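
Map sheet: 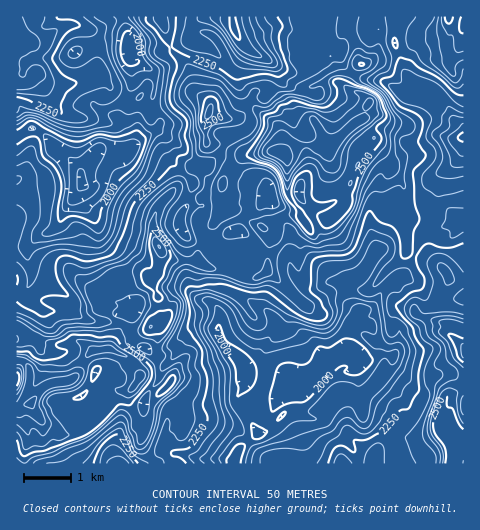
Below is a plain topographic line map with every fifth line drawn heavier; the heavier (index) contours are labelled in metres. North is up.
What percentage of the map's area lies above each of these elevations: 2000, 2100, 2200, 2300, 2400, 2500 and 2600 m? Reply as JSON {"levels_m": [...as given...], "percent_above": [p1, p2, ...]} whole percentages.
{"levels_m": [2000, 2100, 2200, 2300, 2400, 2500, 2600], "percent_above": [94, 82, 66, 46, 25, 13, 4]}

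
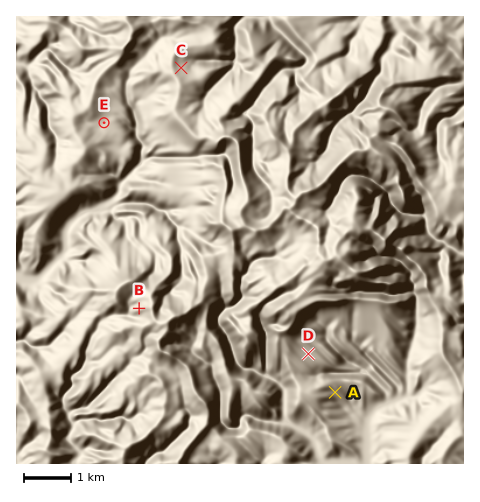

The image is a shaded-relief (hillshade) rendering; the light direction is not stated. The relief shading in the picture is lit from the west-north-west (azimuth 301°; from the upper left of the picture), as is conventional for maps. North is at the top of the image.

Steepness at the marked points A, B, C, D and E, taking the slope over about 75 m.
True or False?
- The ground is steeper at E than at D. False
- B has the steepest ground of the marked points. True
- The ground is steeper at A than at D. True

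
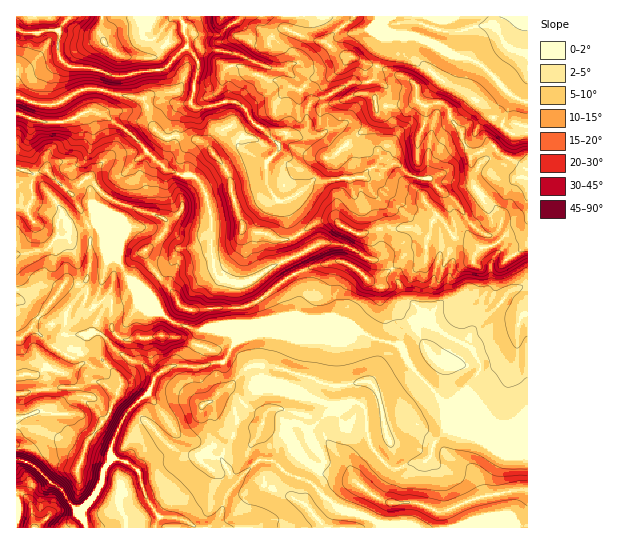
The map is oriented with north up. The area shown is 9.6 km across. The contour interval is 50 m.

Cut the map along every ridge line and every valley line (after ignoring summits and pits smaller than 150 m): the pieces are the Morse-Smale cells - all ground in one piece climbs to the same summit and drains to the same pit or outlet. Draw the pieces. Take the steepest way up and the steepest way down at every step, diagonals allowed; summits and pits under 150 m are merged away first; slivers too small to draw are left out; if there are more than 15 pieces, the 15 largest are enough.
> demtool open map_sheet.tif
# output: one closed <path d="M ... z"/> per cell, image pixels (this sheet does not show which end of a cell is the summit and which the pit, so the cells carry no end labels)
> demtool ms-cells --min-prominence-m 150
<path d="M527 16l-346 0 3 9 0 8 4 8-1 6-24 22-25 3-12 4-13 0-22-8-21-1-10-9-3-11 3-12-1-5 10-12 0-2-52 0-1 79 15 8 14 2 12-1 26-15 18 0 14 6 28 4 9 26 9 10 4 2 14-1 26 7 16 19 10 17 1 16 11 28-2 15 3 13-19 23-5 33 21 1 17-7 32-25 21-9 22-6 13 2 23 17 6-1 15-8 16-16 21-8 4-22 6-10 17 22 15 3 12 8 5 0 12-5 11-11 19-11z"/><path d="M361 331l-8 0-12 5-55 0-20-4-13 1-16 7-15 23-9 0-10 4-29-2-12 6-7 7-6 15-10 7-16 19-12 28 0 10 19 7 9 7 6 26 14 20 22 2 14 9 247 0 1-7-3-8 3-2 40-15 36-7 9 1-1-69-9 0-9 4-12 0-48-21-4 0-34-38-10-21-24-5z"/><path d="M47 171l-15 3-1 15 2 8-5 13-7-3-5 0 0 47 27-3 7-4 8-11 8 0 7-5 24-8 6 7 10 25 4 3 10 19 24 24 6 10 20 13 23 7-7 16-10 12-2 6 22 2 10-4 9 0 15-23 16-7 13-1 20 4 55 0 12-5 8 0 16 9 24 5 10 21 34 38 4 0 48 21 12 0 9-4 10 0-1-200-18 11-11 11-12 5-5 0-12-8-15-3-17-22-6 10-4 22-21 8-16 16-15 8-6 1-23-17-13-2-22 6-21 9-28 23-16 8-53 4-14-6-6-12-20-23-8-15 0-5 8-5 11-12 3-6-2-8-51-18-11-6-14-18-9 6-6 10-4 0z"/><path d="M97 223l-24 8-7 5-8 0-8 11-7 4-27 4 0 204 10 2 9 6 29 26 3 6 11 12 3 0 11-12 11-18 1-12 7-10 1-16 15-30 22-20 6-15 7-7 12-6 5 0 4-3 0-3 10-12 7-16-23-7-20-13-6-10-24-24-10-19-4-3-10-25z"/><path d="M101 89l-18 0-32 16-20-2-14-7-1 73 15 4 16-2 23 22 4 0 6-10 9-6 14 18 11 6 51 18 2 8-3 6-11 12-8 5 0 5 6 11 18 21 10 18 4 3 10 3 26-3 6-34 19-23-3-13 2-15-11-28-1-16-7-13-15-19-10-7-9 0-11-4-14 1-4-2-9-10-9-26-28-4z"/><path d="M179 16l-109 0-11 14 0 25 11 12 21 1 22 8 13 0 12-4 25-3 25-24-4-12 0-8z"/><path d="M111 457l-7 12-1 12-6 10-5 8-13 12 8 17 108-1-14-8-22-2-14-20-6-26-9-7z"/><path d="M22 460l-6 1 0 66 70 1-5-13-14-16-3-6-29-26z"/><path d="M525 489l-47 8-35 14-3 2 3 14 84 1 1-37z"/><path d="M22 169l-6 1 0 36 11 5 6-14-2-8 1-15z"/>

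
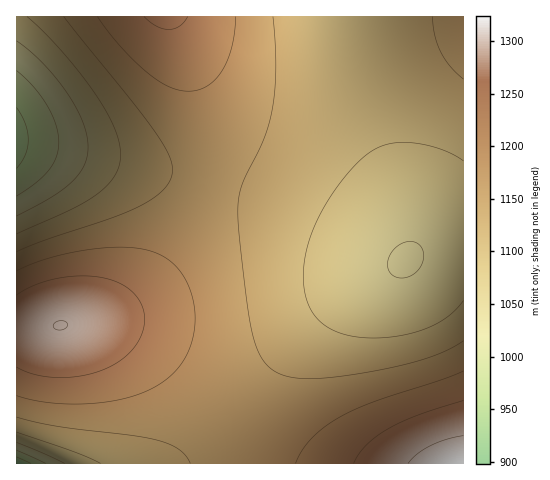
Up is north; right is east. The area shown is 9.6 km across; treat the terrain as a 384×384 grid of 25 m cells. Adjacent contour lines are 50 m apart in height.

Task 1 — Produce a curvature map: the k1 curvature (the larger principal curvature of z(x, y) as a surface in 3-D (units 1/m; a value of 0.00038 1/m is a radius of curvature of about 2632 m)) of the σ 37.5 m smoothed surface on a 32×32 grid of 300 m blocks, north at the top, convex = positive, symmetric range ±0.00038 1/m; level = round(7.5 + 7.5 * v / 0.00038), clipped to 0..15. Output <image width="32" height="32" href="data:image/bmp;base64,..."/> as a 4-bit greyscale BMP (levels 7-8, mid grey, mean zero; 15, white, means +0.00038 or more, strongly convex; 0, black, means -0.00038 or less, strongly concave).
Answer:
<image width="32" height="32" href="data:image/bmp;base64,Qk12AgAAAAAAAHYAAAAoAAAAIAAAACAAAAABAAQAAAAAAAACAAATCwAAEwsAABAAAAAAAAAAAAAAABEREQAiIiIAMzMzAERERABVVVUAZmZmAHd3dwCIiIgAmZmZAKqqqgC7u7sAzMzMAN3d3QDu7u4A////AN/+ypiIiIiIiIiIiJmZmZn+ypiIiIiIiIiIiIiImZmZy6mIiIiIiIiIiIiIiIiIiKmIiIiIiIiIiIiIiIiIiIiIiIiIiIiIiIiIiIiIiIiIiIiIiIiIiIiIiIiIiIiIiJmYiIiIiIiIiIiIiIiId4iZmZmYiIiIiIiIiIiId3d4mZmZmYiIiIiIiIiIh3d3d6mZmZmYiIiIiIiIh3d3d3eqqpmZmYiIiIiHd3d3d3d3qpmZmZmIiIh3d3d3d3d3d5mZmZmYiIiIh3d3d3d3d3eZmZmZmIiIiIh3d3d3d3d3iZmZmZiIiIiIiHd3d3d3d4iImZmIiIiIiIiHd3d3d3eIiIiIiIiIiIiIiHd3d3d3iIiIiIiIiIiIiIiHd3d3d4iIiIiIiIiIiIiIiHd3d3d4iIiIiIiIiIiIiIiIh3d3d4iIiIiIiIiIiIiIiIh3d3d4iIiIiIiIiIiIiIiIiHd3eIiIiIiIiIiIiIiIiIh3d3eIiIiIiIiIiIiIiIiIh3d3iIiIiIiIiIiIiIiIiIh3d4iIiJmIiIiIiIiIiIiId3eIiIiZmIiIiIiIiIiIiHd3iIiJmZiIiIiIiIiIiIh3eIiIiZmYiIiIiIiIiIiIiIiIiJmZmIiIiIiIiIiIiIiIiIiZmZiIiIiIiIiIiIiIiIiJmZmYiIiIiIiIiIiI"/>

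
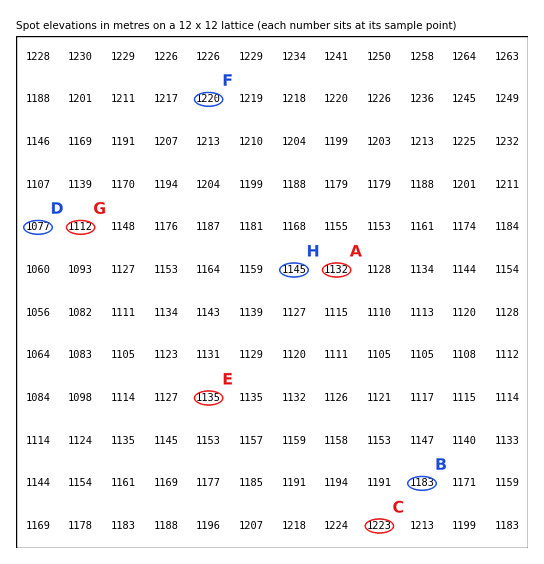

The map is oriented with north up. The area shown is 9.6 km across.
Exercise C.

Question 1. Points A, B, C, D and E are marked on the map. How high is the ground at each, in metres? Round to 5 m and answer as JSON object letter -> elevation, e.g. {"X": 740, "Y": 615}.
{"A": 1130, "B": 1185, "C": 1225, "D": 1075, "E": 1135}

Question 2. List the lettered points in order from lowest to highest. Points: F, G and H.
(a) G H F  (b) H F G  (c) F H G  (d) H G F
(a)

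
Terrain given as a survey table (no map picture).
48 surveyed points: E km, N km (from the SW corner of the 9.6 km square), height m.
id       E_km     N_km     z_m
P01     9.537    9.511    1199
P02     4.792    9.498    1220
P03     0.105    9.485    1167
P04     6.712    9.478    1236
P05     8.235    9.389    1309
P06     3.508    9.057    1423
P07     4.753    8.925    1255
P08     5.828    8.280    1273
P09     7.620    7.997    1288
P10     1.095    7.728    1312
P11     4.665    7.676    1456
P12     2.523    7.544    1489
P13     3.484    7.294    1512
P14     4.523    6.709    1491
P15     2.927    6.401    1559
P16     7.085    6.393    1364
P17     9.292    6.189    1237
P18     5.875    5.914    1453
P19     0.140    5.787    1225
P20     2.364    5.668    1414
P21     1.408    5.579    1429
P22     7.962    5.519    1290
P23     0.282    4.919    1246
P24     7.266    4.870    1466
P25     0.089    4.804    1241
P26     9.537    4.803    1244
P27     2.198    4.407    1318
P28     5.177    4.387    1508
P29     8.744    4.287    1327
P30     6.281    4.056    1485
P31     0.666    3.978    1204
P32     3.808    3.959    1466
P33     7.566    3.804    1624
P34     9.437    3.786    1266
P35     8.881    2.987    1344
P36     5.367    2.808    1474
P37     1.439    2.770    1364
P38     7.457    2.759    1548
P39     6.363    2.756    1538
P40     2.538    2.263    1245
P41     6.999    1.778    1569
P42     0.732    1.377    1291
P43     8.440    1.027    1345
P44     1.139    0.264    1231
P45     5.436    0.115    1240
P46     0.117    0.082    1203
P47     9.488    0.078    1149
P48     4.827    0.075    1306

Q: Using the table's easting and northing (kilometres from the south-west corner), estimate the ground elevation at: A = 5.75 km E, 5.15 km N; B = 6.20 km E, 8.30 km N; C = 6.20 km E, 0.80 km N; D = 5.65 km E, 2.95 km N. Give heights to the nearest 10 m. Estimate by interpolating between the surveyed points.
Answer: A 1540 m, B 1290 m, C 1410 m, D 1460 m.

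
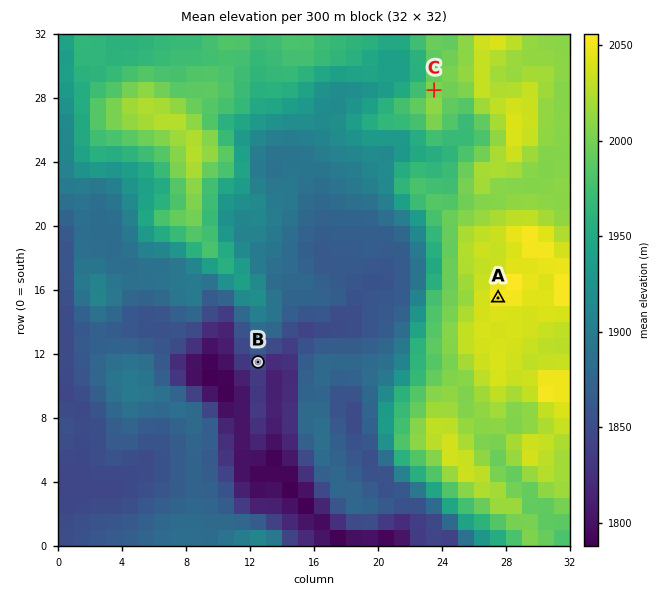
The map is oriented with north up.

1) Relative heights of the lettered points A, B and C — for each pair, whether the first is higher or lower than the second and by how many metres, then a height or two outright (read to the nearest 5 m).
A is higher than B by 210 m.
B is lower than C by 160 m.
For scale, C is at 2005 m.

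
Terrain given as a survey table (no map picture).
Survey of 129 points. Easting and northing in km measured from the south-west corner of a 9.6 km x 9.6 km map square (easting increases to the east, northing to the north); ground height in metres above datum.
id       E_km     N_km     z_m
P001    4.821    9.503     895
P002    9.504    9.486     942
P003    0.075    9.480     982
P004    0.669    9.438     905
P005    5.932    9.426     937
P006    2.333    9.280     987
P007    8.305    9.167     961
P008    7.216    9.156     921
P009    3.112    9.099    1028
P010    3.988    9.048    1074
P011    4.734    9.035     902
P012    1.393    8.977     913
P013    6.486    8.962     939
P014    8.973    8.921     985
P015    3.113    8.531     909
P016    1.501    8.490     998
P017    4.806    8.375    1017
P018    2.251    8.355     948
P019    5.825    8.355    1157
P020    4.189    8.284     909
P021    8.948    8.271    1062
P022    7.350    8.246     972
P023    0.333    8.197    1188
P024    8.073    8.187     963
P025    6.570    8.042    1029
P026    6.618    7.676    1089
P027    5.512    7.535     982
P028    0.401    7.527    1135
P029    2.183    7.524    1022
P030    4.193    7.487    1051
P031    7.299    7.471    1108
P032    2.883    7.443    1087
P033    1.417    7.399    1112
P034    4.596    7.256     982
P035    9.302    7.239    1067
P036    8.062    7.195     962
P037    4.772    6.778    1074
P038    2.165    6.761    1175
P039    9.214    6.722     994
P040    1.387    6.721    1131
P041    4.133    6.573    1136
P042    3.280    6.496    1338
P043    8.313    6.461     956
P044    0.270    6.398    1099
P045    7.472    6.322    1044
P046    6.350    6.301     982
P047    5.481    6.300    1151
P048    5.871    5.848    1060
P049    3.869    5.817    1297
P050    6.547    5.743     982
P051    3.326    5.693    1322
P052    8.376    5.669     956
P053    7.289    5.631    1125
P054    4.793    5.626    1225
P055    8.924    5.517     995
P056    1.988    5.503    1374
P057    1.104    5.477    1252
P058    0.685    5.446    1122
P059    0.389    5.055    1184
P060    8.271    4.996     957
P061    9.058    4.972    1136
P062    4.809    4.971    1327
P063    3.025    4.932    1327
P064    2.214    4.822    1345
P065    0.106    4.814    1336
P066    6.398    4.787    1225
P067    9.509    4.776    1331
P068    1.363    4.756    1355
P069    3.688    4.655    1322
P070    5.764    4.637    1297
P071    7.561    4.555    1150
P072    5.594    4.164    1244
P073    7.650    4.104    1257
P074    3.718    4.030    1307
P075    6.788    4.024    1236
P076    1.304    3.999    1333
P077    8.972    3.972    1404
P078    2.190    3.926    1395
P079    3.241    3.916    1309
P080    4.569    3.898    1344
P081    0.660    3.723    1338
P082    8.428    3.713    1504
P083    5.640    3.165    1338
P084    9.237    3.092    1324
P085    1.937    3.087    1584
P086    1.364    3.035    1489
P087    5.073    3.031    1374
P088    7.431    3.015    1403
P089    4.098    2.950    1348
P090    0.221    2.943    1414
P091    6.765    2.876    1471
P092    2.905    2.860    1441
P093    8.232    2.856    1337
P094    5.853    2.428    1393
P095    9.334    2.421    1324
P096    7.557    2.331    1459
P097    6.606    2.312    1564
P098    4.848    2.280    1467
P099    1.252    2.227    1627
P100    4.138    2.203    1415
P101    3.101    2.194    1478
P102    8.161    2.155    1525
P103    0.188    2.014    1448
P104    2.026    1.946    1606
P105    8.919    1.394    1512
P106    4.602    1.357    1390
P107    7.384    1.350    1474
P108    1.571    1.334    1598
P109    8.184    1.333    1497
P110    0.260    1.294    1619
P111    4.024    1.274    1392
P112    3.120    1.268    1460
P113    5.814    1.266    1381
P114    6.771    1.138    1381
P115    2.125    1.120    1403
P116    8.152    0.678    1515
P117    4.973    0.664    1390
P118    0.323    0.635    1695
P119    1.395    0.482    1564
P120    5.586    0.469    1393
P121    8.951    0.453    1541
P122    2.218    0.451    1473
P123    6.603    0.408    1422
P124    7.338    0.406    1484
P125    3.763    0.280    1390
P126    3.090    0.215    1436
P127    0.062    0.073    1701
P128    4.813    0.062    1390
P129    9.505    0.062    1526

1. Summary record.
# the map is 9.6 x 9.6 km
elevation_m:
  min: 890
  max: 1710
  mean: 1250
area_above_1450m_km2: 16.3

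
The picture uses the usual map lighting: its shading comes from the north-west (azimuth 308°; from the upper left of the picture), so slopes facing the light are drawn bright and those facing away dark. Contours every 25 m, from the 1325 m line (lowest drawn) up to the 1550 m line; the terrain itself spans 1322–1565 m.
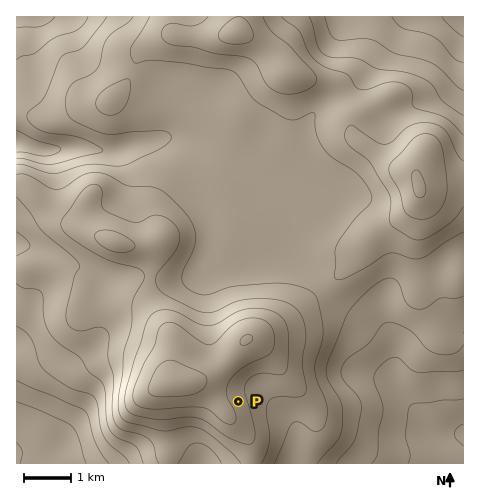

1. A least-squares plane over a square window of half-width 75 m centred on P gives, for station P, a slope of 4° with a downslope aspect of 65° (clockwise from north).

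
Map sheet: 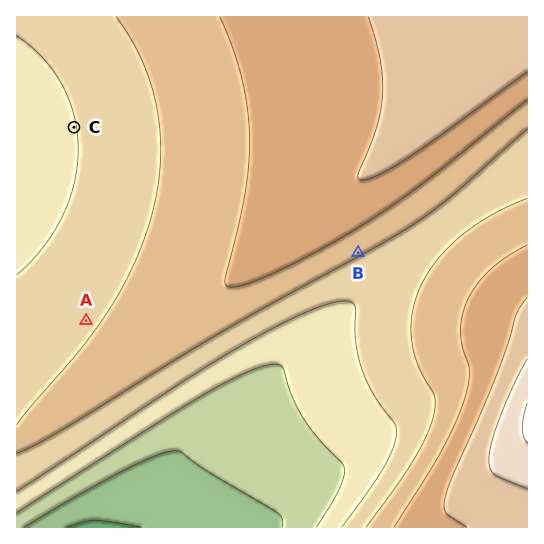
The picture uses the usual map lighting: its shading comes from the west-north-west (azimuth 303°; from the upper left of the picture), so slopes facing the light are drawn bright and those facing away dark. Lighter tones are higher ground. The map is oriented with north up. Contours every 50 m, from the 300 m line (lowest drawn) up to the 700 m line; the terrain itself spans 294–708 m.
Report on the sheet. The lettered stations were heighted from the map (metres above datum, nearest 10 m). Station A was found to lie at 490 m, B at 510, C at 450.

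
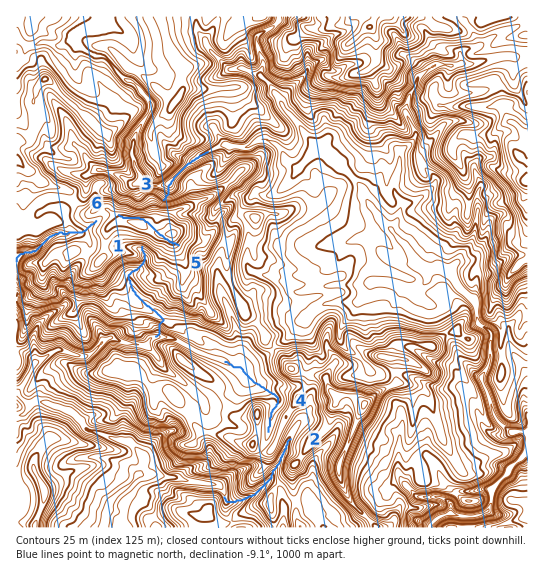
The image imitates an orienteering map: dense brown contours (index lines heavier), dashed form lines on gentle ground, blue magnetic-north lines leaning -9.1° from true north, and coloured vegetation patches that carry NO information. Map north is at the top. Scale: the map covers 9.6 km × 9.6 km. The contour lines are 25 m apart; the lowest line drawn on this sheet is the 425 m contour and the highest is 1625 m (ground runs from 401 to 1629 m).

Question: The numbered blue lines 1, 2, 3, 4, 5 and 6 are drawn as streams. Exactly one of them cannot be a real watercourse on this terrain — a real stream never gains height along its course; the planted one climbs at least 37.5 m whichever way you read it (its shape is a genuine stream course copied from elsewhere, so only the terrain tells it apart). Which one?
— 5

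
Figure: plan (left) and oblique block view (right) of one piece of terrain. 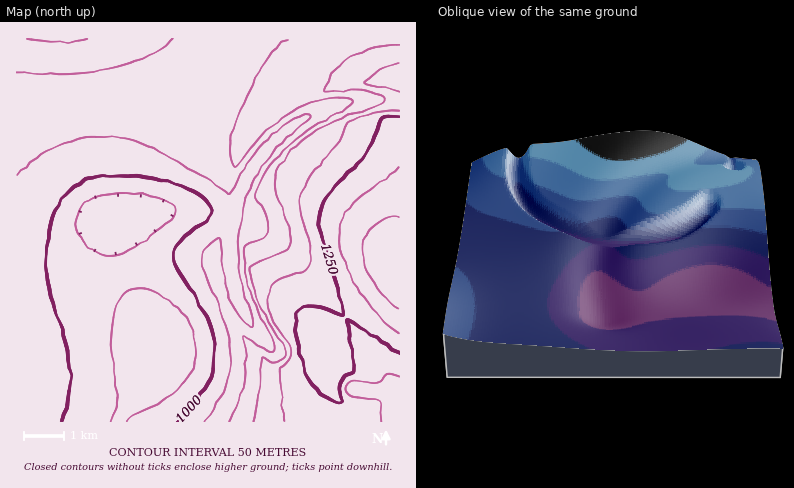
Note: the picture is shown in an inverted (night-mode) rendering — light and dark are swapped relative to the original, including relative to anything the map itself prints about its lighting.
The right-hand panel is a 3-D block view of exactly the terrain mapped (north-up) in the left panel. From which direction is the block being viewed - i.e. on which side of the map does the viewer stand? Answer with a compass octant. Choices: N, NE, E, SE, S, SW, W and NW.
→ W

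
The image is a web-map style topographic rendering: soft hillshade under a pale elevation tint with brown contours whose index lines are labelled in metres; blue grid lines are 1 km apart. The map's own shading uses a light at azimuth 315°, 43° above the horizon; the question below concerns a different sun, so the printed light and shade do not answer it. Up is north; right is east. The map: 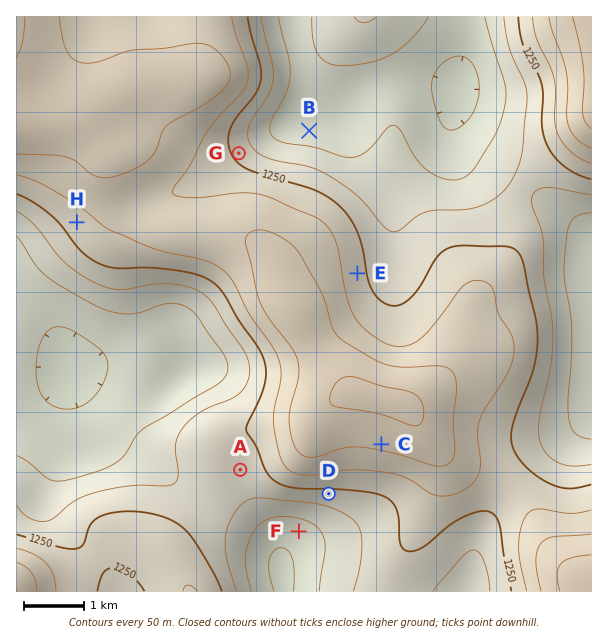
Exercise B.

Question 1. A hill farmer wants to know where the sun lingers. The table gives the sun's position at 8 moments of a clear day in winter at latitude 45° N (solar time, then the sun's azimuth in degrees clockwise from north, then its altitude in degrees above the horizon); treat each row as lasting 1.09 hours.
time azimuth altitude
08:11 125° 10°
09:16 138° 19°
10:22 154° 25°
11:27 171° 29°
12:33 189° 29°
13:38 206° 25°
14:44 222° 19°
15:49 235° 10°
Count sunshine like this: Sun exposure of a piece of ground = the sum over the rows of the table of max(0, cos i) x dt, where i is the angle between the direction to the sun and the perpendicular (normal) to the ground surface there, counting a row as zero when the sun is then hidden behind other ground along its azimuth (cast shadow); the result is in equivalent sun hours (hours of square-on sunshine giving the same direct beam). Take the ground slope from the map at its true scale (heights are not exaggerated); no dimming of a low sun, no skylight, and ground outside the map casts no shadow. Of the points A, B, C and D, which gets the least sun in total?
B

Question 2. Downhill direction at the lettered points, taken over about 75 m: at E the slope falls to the E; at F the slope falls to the SW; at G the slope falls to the NE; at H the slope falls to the SW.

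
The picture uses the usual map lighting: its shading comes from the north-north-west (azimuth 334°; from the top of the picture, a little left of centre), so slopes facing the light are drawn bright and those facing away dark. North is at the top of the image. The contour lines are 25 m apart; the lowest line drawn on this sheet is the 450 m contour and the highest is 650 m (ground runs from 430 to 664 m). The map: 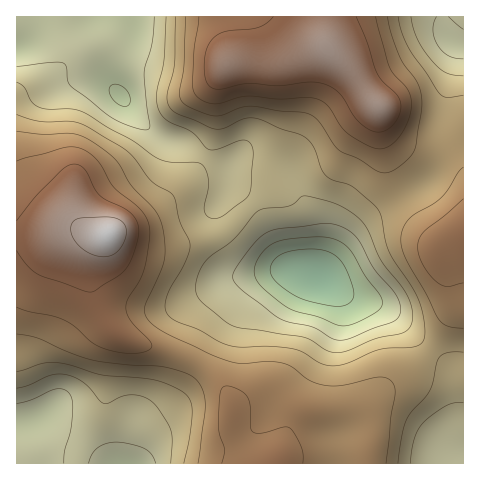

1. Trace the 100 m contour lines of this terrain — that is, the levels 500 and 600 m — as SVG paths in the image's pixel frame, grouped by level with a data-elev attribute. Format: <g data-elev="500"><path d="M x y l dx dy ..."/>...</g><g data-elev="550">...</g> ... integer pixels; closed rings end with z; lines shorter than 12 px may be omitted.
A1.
<g data-elev="500"><path d="M89 463l3-9 5-6 8-4 11-2 15 2 14 5 7 6 4 8"/><path d="M17 404l14-4 25-11 7 0 6 4 4 10-1 15-2 14-5 19-1 12"/><path d="M336 340l-23-13-24-5-10-4-35-26-9-9-2-6 3-8 16-24 12-11 14-5 50-6 18 6 7 5 6 7 15 28 23 27 3 9 0 8-3 6-5 3-20 7-23 10z"/><path d="M463 59l-14-3-5-4-6-6-4-8-1-7 1-7 3-7"/><path d="M154 17l-2 26-8 30 3 31 3 21-1 4-2 1-14-3-18-8-42-31-5-6-1-14-4-5-13-1-33 4"/><path d="M448 17l15 12"/></g><g data-elev="600"><path d="M303 463l-1-15-11-19-6-2-22 6-10-1-2-5-1-20-3-10-8-7-12-4-5 3-3 11 0 28 6 21-3 14"/><path d="M17 307l11 4 24 5 12 4 11 7 18 16 15 7 15 3 13 0 10-2 6-4-2-6-20-21-4-12 2-9 13-22 5-17 4-30-2-8-4-8-8-9-21-17-17-27-8-7-8-5-8-2-8 0-49 14"/><path d="M463 199l-39 32-5 7-1 8 1 9 4 9 5 9 9 9 10 5 16-4"/><path d="M199 17l-5 32-2 34 2 9 5 6 8 4 8 2 33-8 30 3 28-2 10 2 12 7 13 20 7 8 21 12 12 3 10-4 11-11 7-16 2-15-4-14-14-15-4-7-13-50"/></g>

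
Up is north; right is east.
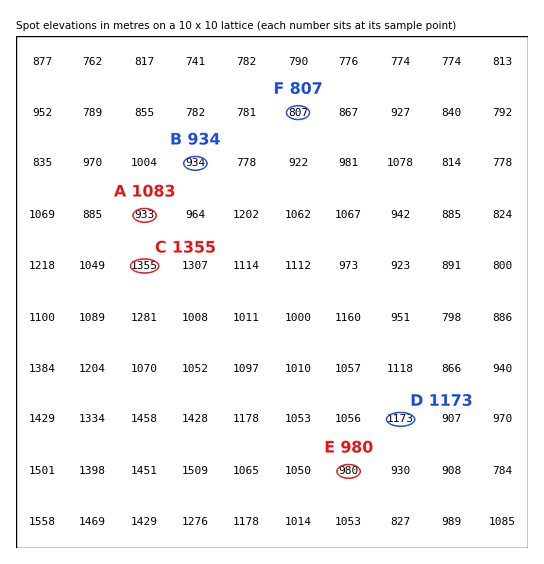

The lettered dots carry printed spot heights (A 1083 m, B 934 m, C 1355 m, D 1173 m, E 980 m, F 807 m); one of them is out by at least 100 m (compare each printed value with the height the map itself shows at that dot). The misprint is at A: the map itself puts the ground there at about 933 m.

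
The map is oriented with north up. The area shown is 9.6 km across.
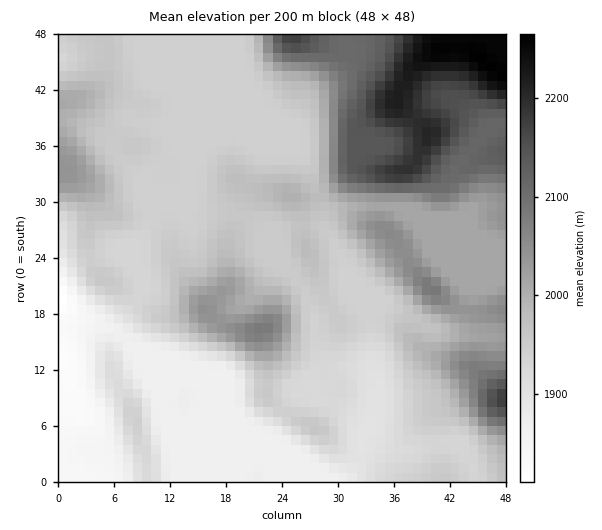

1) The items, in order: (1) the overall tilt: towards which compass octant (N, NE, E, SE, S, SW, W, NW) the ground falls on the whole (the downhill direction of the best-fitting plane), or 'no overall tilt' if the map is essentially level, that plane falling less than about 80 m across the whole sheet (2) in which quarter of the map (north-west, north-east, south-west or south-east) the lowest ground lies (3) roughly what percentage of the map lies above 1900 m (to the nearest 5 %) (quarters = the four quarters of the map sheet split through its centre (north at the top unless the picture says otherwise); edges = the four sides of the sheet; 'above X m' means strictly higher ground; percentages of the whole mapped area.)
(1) On the whole the ground falls towards the south-west.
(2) The lowest ground is in the south-west quarter.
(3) About 85 % of the map lies above 1900 m.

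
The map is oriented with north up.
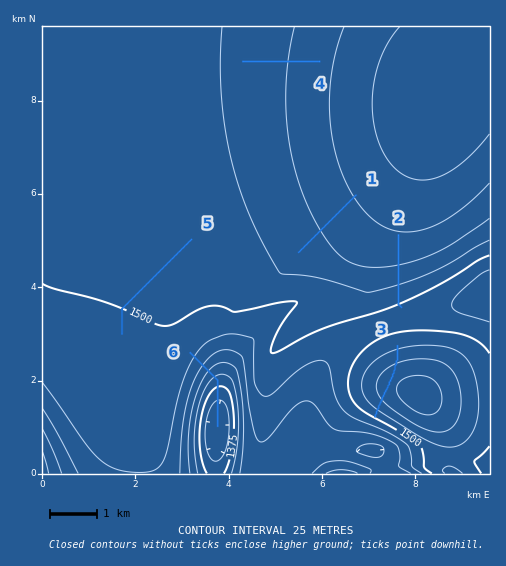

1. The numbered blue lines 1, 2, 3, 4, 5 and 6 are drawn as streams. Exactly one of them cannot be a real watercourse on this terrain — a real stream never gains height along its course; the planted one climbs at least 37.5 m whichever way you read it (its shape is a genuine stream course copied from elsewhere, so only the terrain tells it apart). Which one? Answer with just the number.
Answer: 3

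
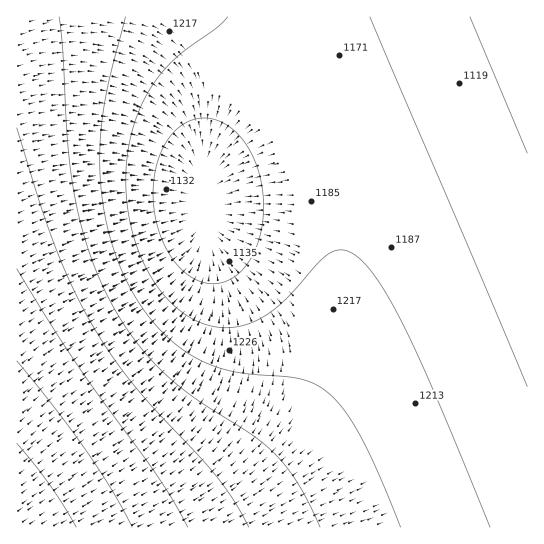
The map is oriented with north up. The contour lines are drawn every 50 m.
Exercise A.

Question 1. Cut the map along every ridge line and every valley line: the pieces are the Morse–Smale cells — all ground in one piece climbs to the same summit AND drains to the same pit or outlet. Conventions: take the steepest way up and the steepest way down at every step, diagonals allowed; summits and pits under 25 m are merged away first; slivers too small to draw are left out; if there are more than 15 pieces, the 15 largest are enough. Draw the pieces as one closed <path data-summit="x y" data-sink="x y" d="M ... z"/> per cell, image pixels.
<path data-summit="17 527" data-sink="203 206" d="M230 16l-214 1 1 511 138 0 28-13 54-35 32-30 32-43 18-34 14-47 7-44 0-56-8-51-15-46-21-43-25-35-22-22z"/><path data-summit="17 527" data-sink="527 17" d="M527 16l-296 1 18 12 34 37 17 27 21 46 11 36 8 51 0 56-3 23-8 37-14 40-14 25-22 32-24 25-29 24-24 16-45 24 371-1z"/>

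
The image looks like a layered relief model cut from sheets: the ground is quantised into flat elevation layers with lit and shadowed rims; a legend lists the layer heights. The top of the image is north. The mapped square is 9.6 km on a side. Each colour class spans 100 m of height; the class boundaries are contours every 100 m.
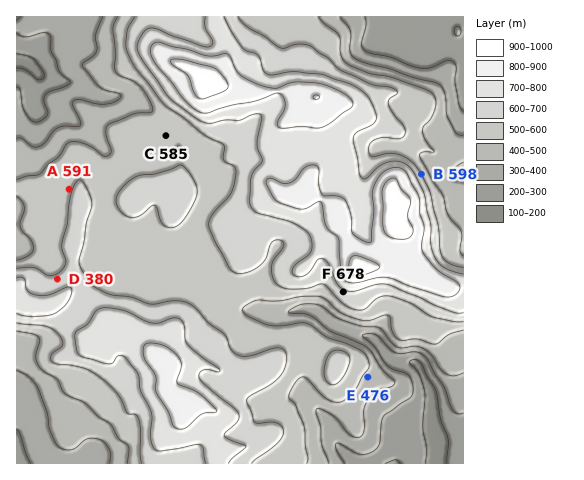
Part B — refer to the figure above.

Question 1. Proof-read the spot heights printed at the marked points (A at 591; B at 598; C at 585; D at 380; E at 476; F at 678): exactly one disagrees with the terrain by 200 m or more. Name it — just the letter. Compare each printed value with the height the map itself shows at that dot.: D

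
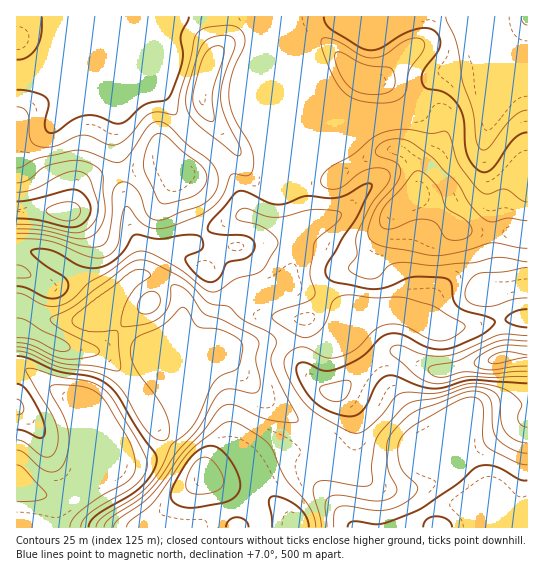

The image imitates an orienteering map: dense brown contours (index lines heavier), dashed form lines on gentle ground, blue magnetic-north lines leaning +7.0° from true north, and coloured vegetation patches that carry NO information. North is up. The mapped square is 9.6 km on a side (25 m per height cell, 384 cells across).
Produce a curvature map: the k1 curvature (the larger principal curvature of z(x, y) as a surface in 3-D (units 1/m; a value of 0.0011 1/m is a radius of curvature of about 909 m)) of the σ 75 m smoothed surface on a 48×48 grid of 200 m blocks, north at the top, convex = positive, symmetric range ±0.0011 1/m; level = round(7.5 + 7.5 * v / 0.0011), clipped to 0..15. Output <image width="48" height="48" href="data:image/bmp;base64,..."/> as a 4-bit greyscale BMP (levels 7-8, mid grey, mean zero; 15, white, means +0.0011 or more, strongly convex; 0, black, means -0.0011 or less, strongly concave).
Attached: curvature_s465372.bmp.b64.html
<image width="48" height="48" href="data:image/bmp;base64,Qk32BAAAAAAAAHYAAAAoAAAAMAAAADAAAAABAAQAAAAAAIAEAAATCwAAEwsAABAAAAAAAAAAAAAAABEREQAiIiIAMzMzAERERABVVVUAZmZmAHd3dwCIiIgAmZmZAKqqqgC7u7sAzMzMAN3d3QDu7u4A////AJmZms3uy5iIh3iZh4q7mGZ4h3iZmYh3iYiIiJmazMqIiHiIiJq6mHeIiIiIiHh4iYeId4iIitypmIiHiKqZmHiJqpmId3d3iXeIiIiHd5zLqpqYiZiJmJmqu7qpiHd3iXiJmIh3Znm8uqqYiYeIiZqpmYmZqYd3iWiamId3ZneLy6iIiYeIiZiZiHd3iZh3iWi7mId3d3iJzKiIiIiIiIiZh3d3iJmHiXm6mIh3eJqYrLiIiIiIiIiZh2d3eImYiYq6iIh3eLuXe7mIiIiId4mZh2eIeImZmZu5iIiIicuHeLqYiIiIiImZh3eId3iZqquoiIeIi9qHd6qYh4iIiJmZmIeId3eJqbqId3d3rciId6qYd4iImqmImYiIh1V6qLl3d2ZpzZiHiJqYiIiKu6mIiZmqllWJmLl4h2aL2oh3iImIiIicuqqXeJq8yXeZiJiImIm9t3d4iIh4iIm7mJu5iJvf//7KiHeJvMzLh3eHiId4iZu5d3m7mazM3v///mi+/typd3d3d3d3iImYd3eKqsuXeKvf/87/26mqd3h3iHd3iImYd3d4q6h2Z3eamP65h3eJqIiHiHd4iImZiIeImZh3d3eJh6iIhnd4q6mHiYiru7qqmIeIiIh4iHeZd4iZmId4nMqXepqqmZmZmHeIh3h3iZmYd2iruod4isuXeqmHd3d4mHeIh3iImru6mYvLu6iIiaqXe7h3iHd4mYiJmYh3eKqru92pmaqYd3mHrLmIiIiImqq6mHd3eJmIibmHiJqodmib3KmImIiImqqZmHiIiIh3eJh3eJmqmZu7mZmZmIiIiIiJiImZiIh3eId3eaqqqZmIeJq7qZiIiImZiJmaqZmZmnd3m7qoiImHiZmZmYiIiIm7mIiImqqrvLu83LqYiaqIiId4iHd3d3ecuYd4mqmZme7u7bqYiaqYiYh3iIh3d3eK3JiJmYd4h7uqq7qHeJqpmZh3iamIiIiJrcmZiId4h3iIiqmHeImZmZmIqqqqqpiIisuZiIiIh2eIiamZmIiYiamJqHiJvLl3Z6uYiIiJiGiZmaqqmYiZqpmLl3eImsynaKuXiHeJmHmZiZiJmZmqqZismIiIiJvLmrqIiHd5mJmHiZh3iZq5eIjLiIiIiHiczLmImXd4mah2eZh3iKund5zJiIiIh3eJqqmIqXd4mah3eJiHeKuYic2XiHiIh3iIiIiIqod4iamHiIiHeKqZnNp3d3eHd4iIiId4qYh3iZmYh4iHeJiJvbh3d3eHeIiIiIiJmYh4iYiYh4iHiId5vad3eIiIiImZqpmJmId4iIiIiHiHiId4vrd3eIh4iJrMupiIiId4iId4h3h4d3d3nth3d4h3iL3Lqod3iIiIiJiId4d4d3d3jfp3iId3id2pq6h3iIiHiJiIh4iIiIh3i+2YiId3jep3nNuYmIh4iJmIh3iIiIiImrzKiHh4vah2eb26mId4iJmIh3iIiIiImpm5iHiJyXh3eIqpiIiIiYiIh3iIiIh3iYiXeIiLpnd3iIiZh3iIiQ=="/>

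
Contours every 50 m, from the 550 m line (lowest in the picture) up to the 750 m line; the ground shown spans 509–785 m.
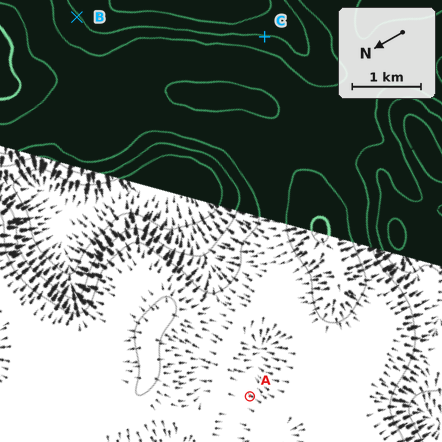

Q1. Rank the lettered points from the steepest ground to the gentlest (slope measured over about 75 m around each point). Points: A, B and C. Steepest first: C B A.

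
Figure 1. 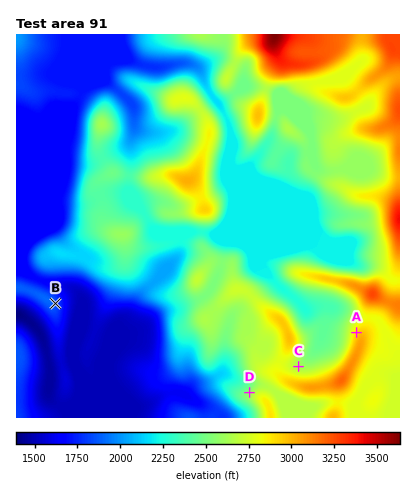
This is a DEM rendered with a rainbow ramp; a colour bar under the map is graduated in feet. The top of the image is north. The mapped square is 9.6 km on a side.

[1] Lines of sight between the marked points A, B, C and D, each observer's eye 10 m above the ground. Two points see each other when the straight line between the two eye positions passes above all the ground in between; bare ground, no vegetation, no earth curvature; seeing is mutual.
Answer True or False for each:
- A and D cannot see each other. True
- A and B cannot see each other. True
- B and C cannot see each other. True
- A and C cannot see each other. False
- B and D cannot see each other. False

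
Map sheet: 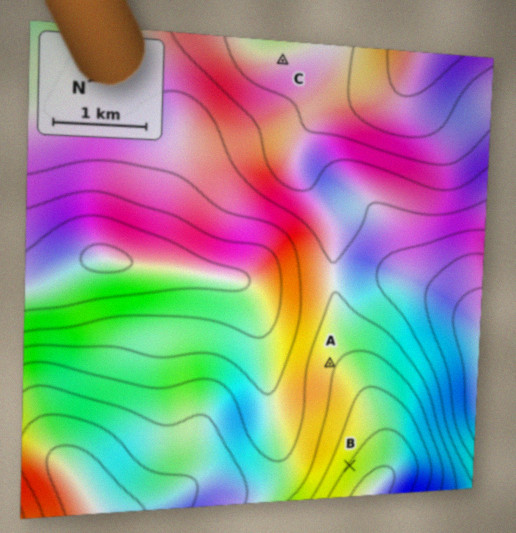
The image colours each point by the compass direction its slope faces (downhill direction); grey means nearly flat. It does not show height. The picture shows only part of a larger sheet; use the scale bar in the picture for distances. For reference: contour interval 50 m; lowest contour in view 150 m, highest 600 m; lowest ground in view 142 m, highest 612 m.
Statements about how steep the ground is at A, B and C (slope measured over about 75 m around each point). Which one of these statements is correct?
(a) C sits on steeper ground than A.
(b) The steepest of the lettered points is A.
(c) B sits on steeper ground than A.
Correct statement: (c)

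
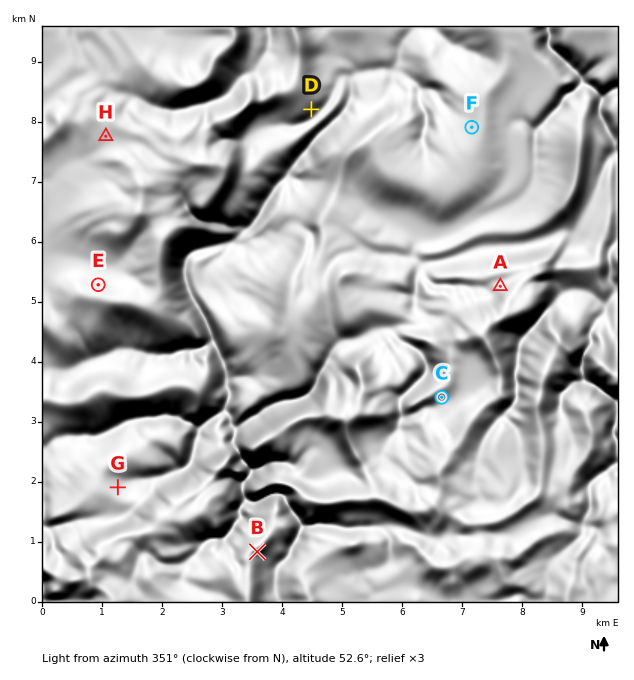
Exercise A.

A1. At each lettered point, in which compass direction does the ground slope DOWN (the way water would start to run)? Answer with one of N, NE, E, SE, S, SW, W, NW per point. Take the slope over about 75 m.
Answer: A NW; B SE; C S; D SE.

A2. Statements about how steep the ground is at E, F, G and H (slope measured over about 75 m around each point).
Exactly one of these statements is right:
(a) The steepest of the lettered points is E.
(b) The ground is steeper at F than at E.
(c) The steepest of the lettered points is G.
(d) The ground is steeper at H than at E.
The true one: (a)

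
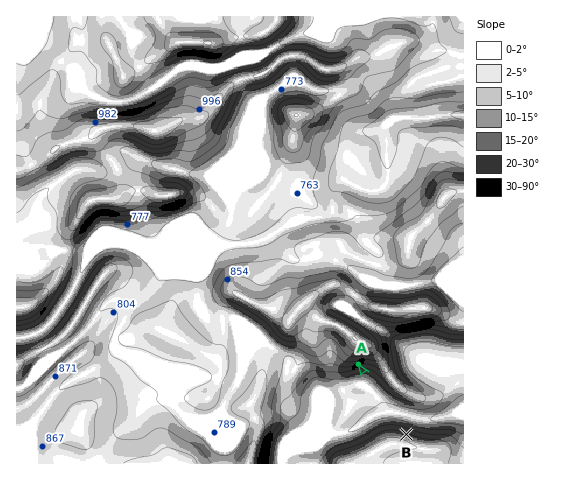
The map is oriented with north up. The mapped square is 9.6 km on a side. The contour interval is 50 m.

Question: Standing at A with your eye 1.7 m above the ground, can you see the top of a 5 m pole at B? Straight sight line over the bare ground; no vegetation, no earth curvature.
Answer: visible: true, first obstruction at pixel None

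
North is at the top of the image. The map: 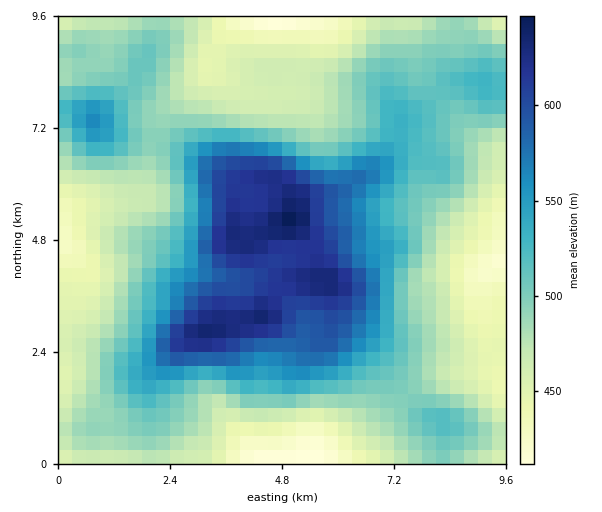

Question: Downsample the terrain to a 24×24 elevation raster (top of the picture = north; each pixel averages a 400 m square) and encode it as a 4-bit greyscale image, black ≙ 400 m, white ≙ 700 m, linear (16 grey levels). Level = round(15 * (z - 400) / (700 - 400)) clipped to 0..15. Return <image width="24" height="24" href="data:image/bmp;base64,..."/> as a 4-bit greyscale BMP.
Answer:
<image width="24" height="24" href="data:image/bmp;base64,Qk2WAQAAAAAAAHYAAAAoAAAAGAAAABgAAAABAAQAAAAAACABAAATCwAAEwsAABAAAAAAAAAAAAAAABEREQAiIiIAMzMzAERERABVVVUAZmZmAHd3dwCIiIgAmZmZAKqqqgC7u7sAzMzMAN3d3QDu7u4A////ADM0RDMxERESI0VVQ0RFVUQyIhESNEVlVERVVVQzMzIzRFZmQzRVZlRFVVVVVVVUMjRWd3Znd3d2ZVRDMjNWeZmZiJmYdlRDIjNFebu6qZmph2VDIjNFaKvLu6qph1RDIjM0Z5q7u6q6l1RCIiI0Z4mqq7vLl1QyEiI0Vniaq7u6l2QyERI0VWi7u7uph2UyISI0VWirvMuph2VDIiIzRFiru8uph2VDMiMzNFiru7uph2VUMjRERGiru6mJmGZlQ0ZlVWiZmYZniHZlQ1d2VVZ3ZlRFZ3ZlRGiGVEREREREVnZlVWd2VEMzMzNEVmZmZlVVVUMzMzNEVmVmZkVVZUMjMzM0VVVWZkVFVUMiIiIjREVVVDRERUMhERESNDRFQw=="/>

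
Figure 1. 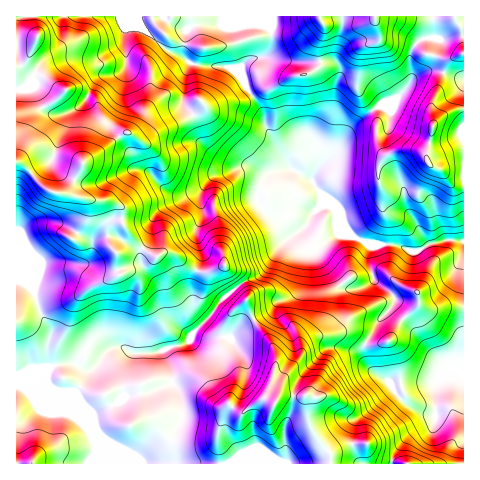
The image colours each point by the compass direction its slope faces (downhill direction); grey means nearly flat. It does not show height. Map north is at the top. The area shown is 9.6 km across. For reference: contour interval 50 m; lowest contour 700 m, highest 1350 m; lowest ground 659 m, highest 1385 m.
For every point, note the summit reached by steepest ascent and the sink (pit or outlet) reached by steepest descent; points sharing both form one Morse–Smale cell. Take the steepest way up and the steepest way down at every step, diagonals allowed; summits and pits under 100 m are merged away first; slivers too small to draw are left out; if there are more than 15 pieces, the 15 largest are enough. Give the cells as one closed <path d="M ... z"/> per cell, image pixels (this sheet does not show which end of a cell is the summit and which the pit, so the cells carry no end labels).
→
<path d="M271 16l-255 1 1 358 19-7 17-1 9-3 14 0 9 6 7 0 17-20 6-3 9 0 8 6 22 0 33-10 5-9 20-20 13-18 20-15 15-6 7-6 14-24 23-17 15-21 7-3-12-22-26-16-22-40-2-9-4-11-13-17-6-14 0-8 5-5 18-5 5-4 3-7z"/><path d="M328 205l-9 2-15 21-23 17-14 24-7 6-15 6-20 15-13 18-20 20-5 9-33 10-22 0-8-6-9 0-4 1-19 22-7 0-9-6-14 0-12 4-4 8 4 10 10 6 27 29 8 23 0 8-3 4 0 8 299 0 3-10 9-13 8-7 20-10 4-4-1-5-18-6-12-7-10-11-2-6-16-11-9-10-3-13 1-7 15-25 12-12 3-8-9-10-12-9-13 8-14 0-28-31-2-7 11-10 9-6 14 1-14-24z"/><path d="M463 16l-191 0 0 30-3 7-5 4-18 5-5 5 0 8 6 14 13 17 4 11 2 9 22 40 24 14 5-9 20-19 11-21 12-11 17-13 18-7 24-26 9-3 10 0 25 8z"/><path d="M438 71l-10 0-11 5-22 24-18 7-17 13-12 11-11 21-20 19-5 8 14 25 11 7 11 21 19 12 29 1 15 7 6 0 14-8 14-4 19 1 0-161z"/><path d="M341 234l-6 1-18 15 2 7 28 31 14 0 13-8 12 9 9 10-3 8-12 12-15 25-1 7 4 16 8 7 10 6 13 17 10 9 26 10 0 4-4 4-17 7-12 11-9 14-1 7 71 1 1-222-19-2-14 4-14 8-6 0-15-7-26 0-19-10z"/><path d="M49 367l-13 1-20 8 0 87 75 1 1-8 3-4 0-8-8-23-27-29-10-6-4-7z"/>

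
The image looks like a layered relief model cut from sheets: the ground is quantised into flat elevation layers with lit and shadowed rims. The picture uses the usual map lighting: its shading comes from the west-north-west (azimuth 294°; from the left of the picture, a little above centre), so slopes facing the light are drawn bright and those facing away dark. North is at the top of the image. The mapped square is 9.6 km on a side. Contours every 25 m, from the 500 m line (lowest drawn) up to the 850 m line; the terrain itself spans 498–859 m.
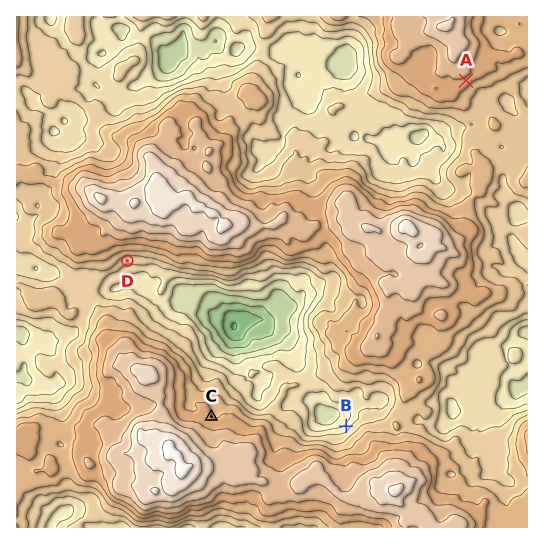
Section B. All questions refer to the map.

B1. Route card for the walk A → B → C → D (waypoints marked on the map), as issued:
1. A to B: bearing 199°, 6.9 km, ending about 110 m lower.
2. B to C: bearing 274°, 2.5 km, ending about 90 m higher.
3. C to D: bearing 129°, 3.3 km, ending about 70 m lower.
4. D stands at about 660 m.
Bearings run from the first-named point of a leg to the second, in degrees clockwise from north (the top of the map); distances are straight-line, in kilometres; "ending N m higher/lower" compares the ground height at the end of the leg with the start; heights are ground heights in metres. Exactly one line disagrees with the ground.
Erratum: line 3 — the bearing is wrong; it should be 332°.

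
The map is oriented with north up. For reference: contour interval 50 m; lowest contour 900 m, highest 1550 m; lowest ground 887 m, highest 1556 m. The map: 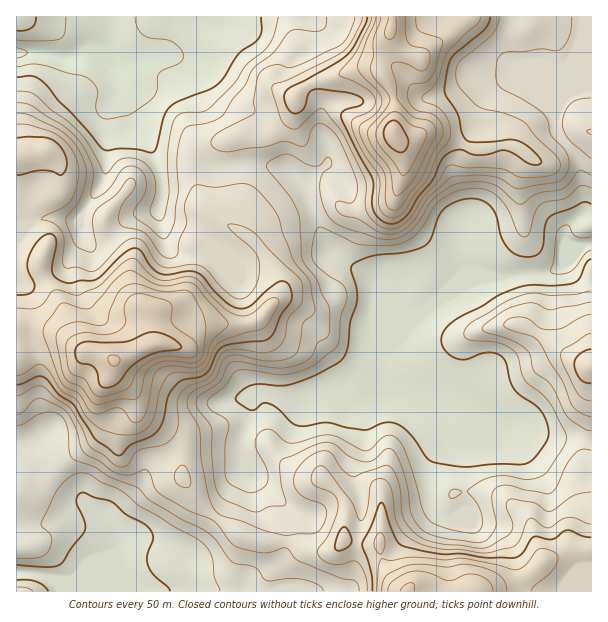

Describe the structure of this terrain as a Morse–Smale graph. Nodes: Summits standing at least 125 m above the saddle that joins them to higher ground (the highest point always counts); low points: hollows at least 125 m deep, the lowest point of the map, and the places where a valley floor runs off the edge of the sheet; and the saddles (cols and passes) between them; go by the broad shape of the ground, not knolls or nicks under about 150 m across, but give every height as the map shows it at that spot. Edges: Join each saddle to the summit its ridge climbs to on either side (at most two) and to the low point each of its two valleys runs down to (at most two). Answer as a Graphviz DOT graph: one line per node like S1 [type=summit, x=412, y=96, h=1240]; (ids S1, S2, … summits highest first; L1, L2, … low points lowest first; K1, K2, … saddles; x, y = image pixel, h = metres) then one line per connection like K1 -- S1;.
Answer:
graph terrain {
  S1 [type=summit, x=114, y=360, h=1556];
  S2 [type=summit, x=393, y=134, h=1532];
  S3 [type=summit, x=407, y=591, h=1457];
  S4 [type=summit, x=590, y=366, h=1297];
  L1 [type=low, x=17, y=53, h=887];
  L2 [type=low, x=591, y=245, h=929];
  L3 [type=low, x=17, y=573, h=966];
  K1 [type=saddle, x=32, y=326, h=1330];
  K2 [type=saddle, x=216, y=518, h=1154];
  K3 [type=saddle, x=564, y=141, h=1142];
  K4 [type=saddle, x=194, y=165, h=1138];
  K5 [type=saddle, x=387, y=378, h=964];
  K1 -- S1;
  K1 -- L1;
  K1 -- L3;
  K2 -- S1;
  K2 -- S3;
  K2 -- L2;
  K2 -- L3;
  K3 -- S2;
  K3 -- L1;
  K3 -- L2;
  K4 -- S1;
  K4 -- S2;
  K4 -- L1;
  K4 -- L2;
  K5 -- S1;
  K5 -- S4;
  K5 -- L2;
}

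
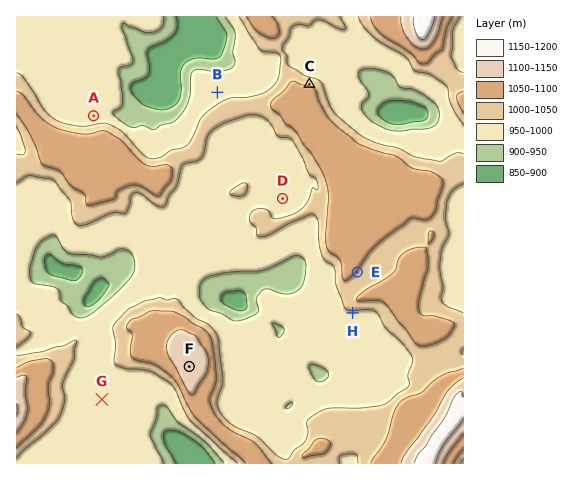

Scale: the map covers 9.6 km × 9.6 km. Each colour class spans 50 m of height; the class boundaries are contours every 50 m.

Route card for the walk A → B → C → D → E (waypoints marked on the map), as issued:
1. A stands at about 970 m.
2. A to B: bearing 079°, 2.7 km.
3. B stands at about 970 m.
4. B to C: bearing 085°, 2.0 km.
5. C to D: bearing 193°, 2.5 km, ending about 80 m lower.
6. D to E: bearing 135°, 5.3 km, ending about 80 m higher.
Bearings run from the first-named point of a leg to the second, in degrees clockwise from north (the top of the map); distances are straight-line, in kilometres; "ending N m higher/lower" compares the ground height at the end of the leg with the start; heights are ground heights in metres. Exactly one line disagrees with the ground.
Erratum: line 6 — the distance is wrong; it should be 2.2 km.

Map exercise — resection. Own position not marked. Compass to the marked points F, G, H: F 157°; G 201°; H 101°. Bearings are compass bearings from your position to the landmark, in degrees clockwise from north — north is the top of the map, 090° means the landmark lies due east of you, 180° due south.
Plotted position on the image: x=150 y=274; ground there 970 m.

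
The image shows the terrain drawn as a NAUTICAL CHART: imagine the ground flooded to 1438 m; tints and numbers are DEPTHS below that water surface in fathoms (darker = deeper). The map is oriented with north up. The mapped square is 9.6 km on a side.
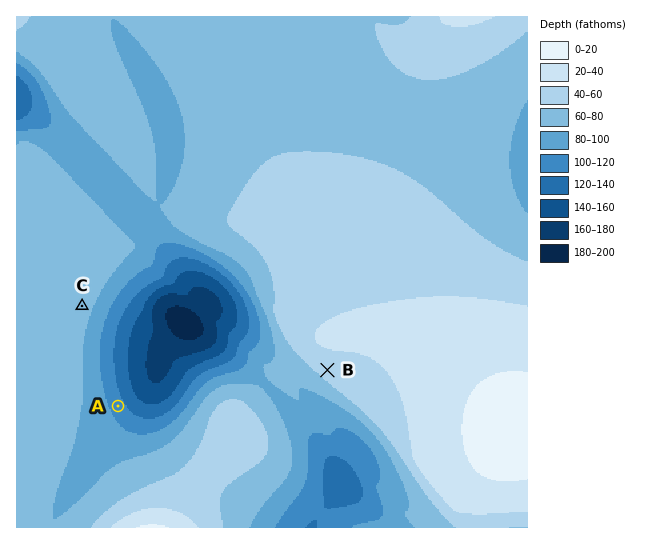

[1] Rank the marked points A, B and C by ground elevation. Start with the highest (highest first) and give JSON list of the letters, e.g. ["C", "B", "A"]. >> ["B", "C", "A"]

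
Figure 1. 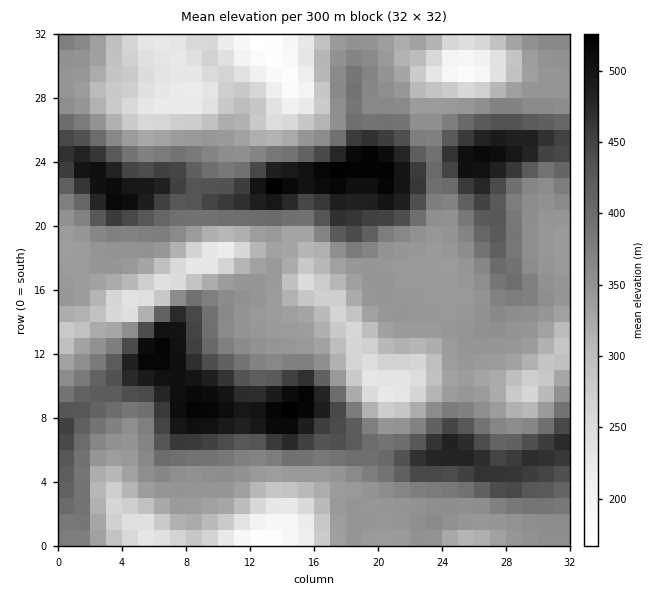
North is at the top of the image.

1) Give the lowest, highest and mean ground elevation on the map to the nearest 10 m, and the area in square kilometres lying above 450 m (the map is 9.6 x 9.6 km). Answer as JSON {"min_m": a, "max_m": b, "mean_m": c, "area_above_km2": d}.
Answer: {"min_m": 160, "max_m": 530, "mean_m": 360, "area_above_km2": 15.4}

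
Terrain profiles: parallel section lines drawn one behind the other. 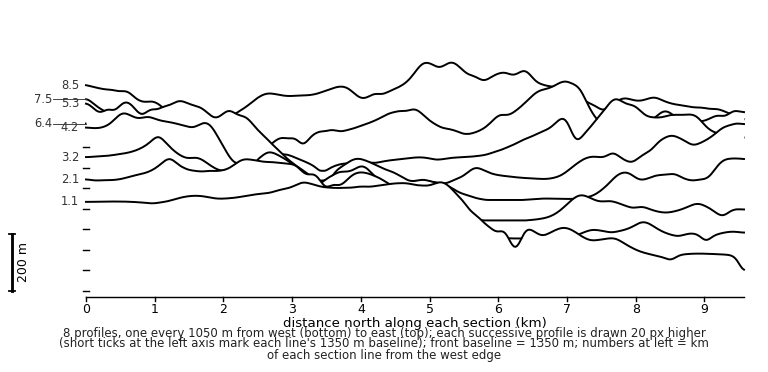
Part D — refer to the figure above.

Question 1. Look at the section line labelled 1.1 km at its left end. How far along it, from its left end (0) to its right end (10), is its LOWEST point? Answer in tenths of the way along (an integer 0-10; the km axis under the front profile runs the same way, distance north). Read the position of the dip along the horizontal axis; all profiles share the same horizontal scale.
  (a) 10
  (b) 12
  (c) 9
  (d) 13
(a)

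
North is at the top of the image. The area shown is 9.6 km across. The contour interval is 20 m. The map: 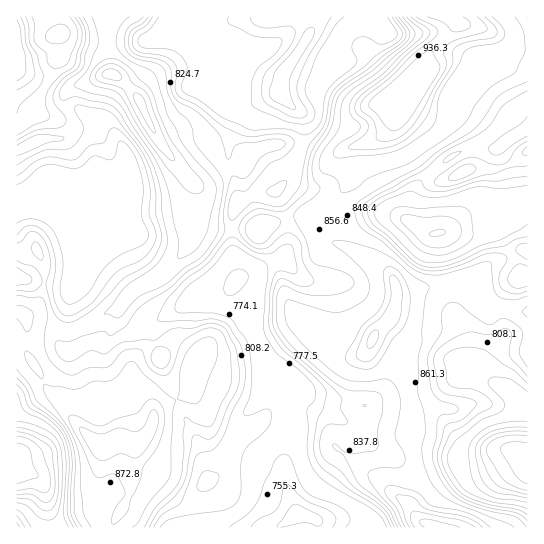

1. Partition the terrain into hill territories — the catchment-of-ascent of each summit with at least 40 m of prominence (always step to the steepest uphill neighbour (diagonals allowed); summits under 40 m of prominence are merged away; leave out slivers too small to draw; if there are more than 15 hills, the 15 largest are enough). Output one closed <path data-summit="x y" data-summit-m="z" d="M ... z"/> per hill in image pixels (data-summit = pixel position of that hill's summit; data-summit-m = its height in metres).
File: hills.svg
<path data-summit="405 97" data-summit-m="957" d="M527 16l-285 1-12 6-6 7 3 48 43 7 31 29 3 8-1 21-8 23-10 16 18 9 18 20 13 5 47-4 13 3 16 6 1-18 5-16 25-23 28-16 29 0 30-19z"/><path data-summit="111 74" data-summit-m="930" d="M261 16l-205 1 3 6 0 14 4 10-2 8-5 7-5 15-15 25 0 12-20 15 0 148 26 6 31 2-5 21-13 25 1 8 6 9 11 1 10-6 10-3 17 4 15-9 8-2 24-12 45-26 17 0 7-3 10-11 1-15-5-19 0-32 3-8 3-4 19-10 20-2 8-9 10-16 9-31 0-13-3-8-28-27-46-9-3-48 13-11z"/><path data-summit="109 445" data-summit-m="918" d="M19 277l-3 1 0 179 7 14 14 5 4 5 12 46 154 1-4-21 0-20 16-14 18-48 19-22 12-22-5-24-8-20-7-34-4-8-10-12-11 10-21 2-45 26-24 12-8 2-15 9-17-4-10 3-10 6-8 0-8-7-2-11 13-25 5-21-31-2z"/><path data-summit="373 339" data-summit-m="926" d="M286 183l-10 8 12 31 0 25-3 10-35 18-11 2-4 5 1 5 8 8 4 8 7 34 9 25 1 13 4 2 16-2 14 14 12 7 14 1 30 10 8-2-12 15-6 2 9 3 20 22 36 18 9 0 19-5 29 0 32-9-17-2-19-5-14-17-2-6-2-12 6-22 16-18 8-3-8-7 0-22-4-10-10-12-8-24-5-28-1-28-2-2-8 0-19-12-21-8-23-1-16 4-21-1-8-4-18-20z"/><path data-summit="438 527" data-summit-m="946" d="M351 424l-3 1 0 18-20 31-13 16-14 24 14 5 3 9 210-1-1-72-17-6-9 0-26 10-37 1-19 5-9 0-36-18z"/><path data-summit="462 173" data-summit-m="851" d="M527 129l-13 7-16 12-29 0-28 16-25 23-7 24 2 11 18 11 9 0 13-5 16-16 12-7 11-2 37 0z"/><path data-summit="17 53" data-summit-m="857" d="M55 16l-39 1 1 111 19-14 0-12 11-17 9-23 5-7 2-8-4-10 0-14z"/><path data-summit="17 527" data-summit-m="832" d="M17 457l-1 70 37 1-12-47-4-5-14-5z"/>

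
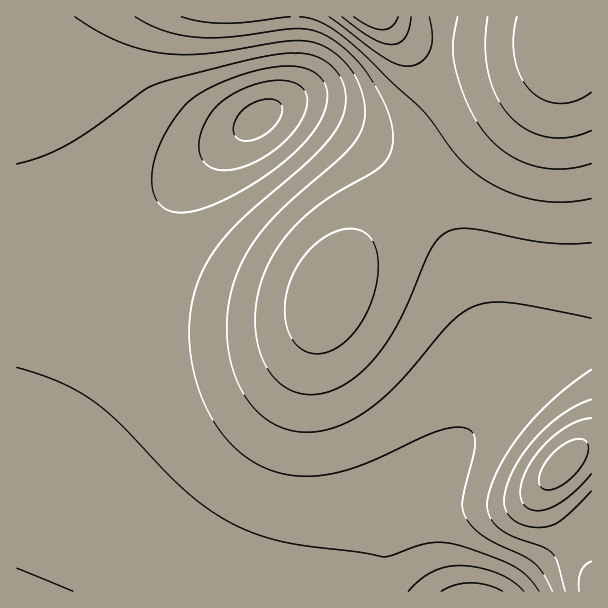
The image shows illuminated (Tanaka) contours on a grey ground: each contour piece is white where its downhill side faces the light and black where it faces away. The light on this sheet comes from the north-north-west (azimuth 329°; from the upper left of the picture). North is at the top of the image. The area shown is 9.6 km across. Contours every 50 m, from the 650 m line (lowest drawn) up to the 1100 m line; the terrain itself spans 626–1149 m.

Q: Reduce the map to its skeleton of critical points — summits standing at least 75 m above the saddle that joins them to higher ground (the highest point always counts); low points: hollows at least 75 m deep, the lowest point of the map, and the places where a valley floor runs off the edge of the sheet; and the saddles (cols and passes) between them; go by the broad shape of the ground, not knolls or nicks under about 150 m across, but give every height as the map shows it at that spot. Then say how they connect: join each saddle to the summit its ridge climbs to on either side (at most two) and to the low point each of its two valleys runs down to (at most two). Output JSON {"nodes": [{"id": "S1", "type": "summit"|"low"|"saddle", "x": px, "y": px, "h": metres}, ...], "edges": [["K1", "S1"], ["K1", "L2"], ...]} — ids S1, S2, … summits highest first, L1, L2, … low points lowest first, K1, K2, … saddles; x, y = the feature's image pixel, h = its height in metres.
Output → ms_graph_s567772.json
{"nodes": [
{"id": "S1", "type": "summit", "x": 375, "y": 17, "h": 1149},
{"id": "S2", "type": "summit", "x": 566, "y": 38, "h": 1144},
{"id": "S3", "type": "summit", "x": 563, "y": 464, "h": 1028},
{"id": "L1", "type": "low", "x": 473, "y": 591, "h": 626},
{"id": "L2", "type": "low", "x": 258, "y": 119, "h": 632},
{"id": "K1", "type": "saddle", "x": 443, "y": 45, "h": 995},
{"id": "K2", "type": "saddle", "x": 591, "y": 348, "h": 842},
{"id": "K3", "type": "saddle", "x": 114, "y": 273, "h": 766}],
"edges": [["K1", "S2"], ["K1", "S1"], ["K1", "L1"], ["K1", "L2"], ["K2", "S2"], ["K2", "S3"], ["K2", "L1"], ["K3", "S2"], ["K3", "L1"], ["K3", "L2"]]}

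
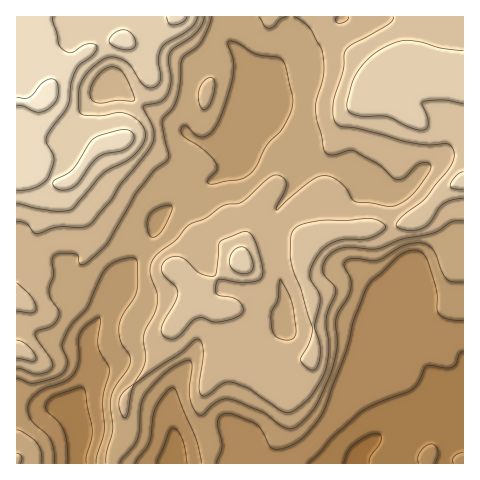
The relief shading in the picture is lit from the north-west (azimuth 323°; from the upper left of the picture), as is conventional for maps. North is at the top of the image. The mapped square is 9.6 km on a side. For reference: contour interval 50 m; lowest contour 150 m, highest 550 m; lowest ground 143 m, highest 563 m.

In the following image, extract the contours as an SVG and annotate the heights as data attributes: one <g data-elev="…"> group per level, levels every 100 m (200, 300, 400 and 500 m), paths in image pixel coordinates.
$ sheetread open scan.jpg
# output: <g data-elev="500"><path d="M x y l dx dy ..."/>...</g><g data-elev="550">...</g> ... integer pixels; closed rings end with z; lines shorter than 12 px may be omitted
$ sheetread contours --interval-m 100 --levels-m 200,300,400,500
<g data-elev="200"><path d="M68 463l-1-19-3-12-5-10-12-11-1-6 2-5 6-4 27-9 2 1 2 4 7 38-1 10-5 16 0 7"/><path d="M157 463l12-31 4-4 5 3 4 8 5 24"/><path d="M308 463l12-10 13-16 28-25 16-9 34-13 7-7 6-14 3-3 20 2 6-1 3-4 3-9 4-2"/><path d="M435 463l3-7 0-4-2-6-4-2-6 2-6 6-2 6 0 5"/><path d="M463 453l-9 3-2 4 1 3"/></g><g data-elev="300"><path d="M42 463l-1-10-4-9-11-10-9-4"/><path d="M120 463l2-4 12-13 3-7 4-33 4-11 22-24 20-11 3 1 2 3-3 25 1 10 4 10 5 6 4-1 15-13 10-2 9 2 26 11 23 16 7 0 7-4 16-19 17-37 4-24-1-26 12-21 3-10-1-9-6-13 1-3 3-2 7-2 22 2 27-15 9-2 10 0 5 2 6 6 8 21 5 7 5 3 11 0"/><path d="M17 378l12 5 5 0 20-5 9-5 3-5 1-6-5-14 1-7 8-15 17-19 15-35 6-6 8-5 12-3 7 1 2 5-1 27-3 8-12 17-3 12 1 13 9 14 1 7-3 8-12 18-4 8-1 10 3 24-7 23 0 10"/><path d="M152 237l-3-3-2-7 2-12 10-8 7-2 5 1 1 4-8 18-6 7z"/><path d="M209 184l-1-2 0-2 9-11-1-7-14-13-18-12-3-7 2-4 3 0 10 9 7 2 7-4 7-8 7-16 9-33 0-15-5-18 1-2 2 0 8 2 17 11 21 3 5 3 4 8 6 27 1 10-3 10-7 13-16 17-10 20-6 8-12 7z"/></g><g data-elev="400"><path d="M311 370l4-1 3-3 2-15-1-10-5-14 6-29-2-6-8-14 0-6 3-8 8-13 12-8 11-4 23 0 12-5 5-4 2-3-7-6-11-3-22 3-27 0-19 4-5 3-3 4-2 20 1 12 10 24 12 40-3 13-10 19 4 5z"/><path d="M17 359l16 2 3-3-2-5-6-7-6-4-5-2"/><path d="M168 339l5 0 5-2 14-15 5-4 5 0 11 4 5 0 16-4 8-5 1-6-4-6-7-3-14-3-2-2-1-5 3-9 27 4 12-2 5-3 1-7-2-12-6-17-5-9-4-1-4 0-22 10-4 30-2 4-14-3-14-13-6-3-9 0-7 5-3 5 2 6 12 13 3 6-2 9-15 27 1 7z"/><path d="M17 311l15 2 3-2 1-3-5-12-14-13"/><path d="M17 221l9 2 7 9 3 2 23-7 25 0 9-5 18-22 9-15 31-39 3-7 0-8-11-25 16-4 7-5 3-7 2-8-3-21 2-8 4-5 22-15 6-8 2-8"/><path d="M98 103l-6-2-2-5 0-7 4-8 5-7 7-6 6-1 6 1 5 4 4 8 7 16 0 5-17-1z"/><path d="M393 17l0 3-5 5-36 20-6 5-3 20-10 32 0 10 1 8 3 5 4 1 17 3 58 14 14 2 17-1 6 4 1 10-5 11-24 30-26 21-3 4 2 4 13 3 12-3 7-5 9-15 5-4 9-4 10-2"/></g><g data-elev="500"><path d="M17 191l17-3 9-5 5-4 6-20-2-6-6-10 1-6 21-31 3-23 5-14 4-5 13-9 4-7-2-3-5-1-7 1-10 7-4 1-5-3-5-6-6-23 0-4"/><path d="M58 189l9 1 8-4 17-22 7-8 7-3 16-2 6-4 6-7-1-7-4-3-7 0-20 5-8 4-21 30-20 12 0 5z"/><path d="M122 49l9 0 5-4-3-10-8-5-9 2-7 8 2 5z"/><path d="M166 17l3 7 4 1 9-3 5-5"/></g>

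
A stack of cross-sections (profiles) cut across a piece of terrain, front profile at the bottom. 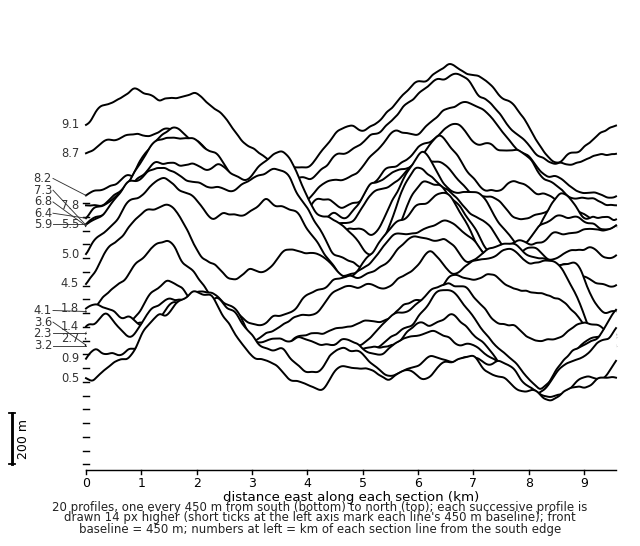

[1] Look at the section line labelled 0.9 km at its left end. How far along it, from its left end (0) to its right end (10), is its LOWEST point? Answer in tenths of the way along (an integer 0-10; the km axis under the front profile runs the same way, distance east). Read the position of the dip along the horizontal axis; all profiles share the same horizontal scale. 9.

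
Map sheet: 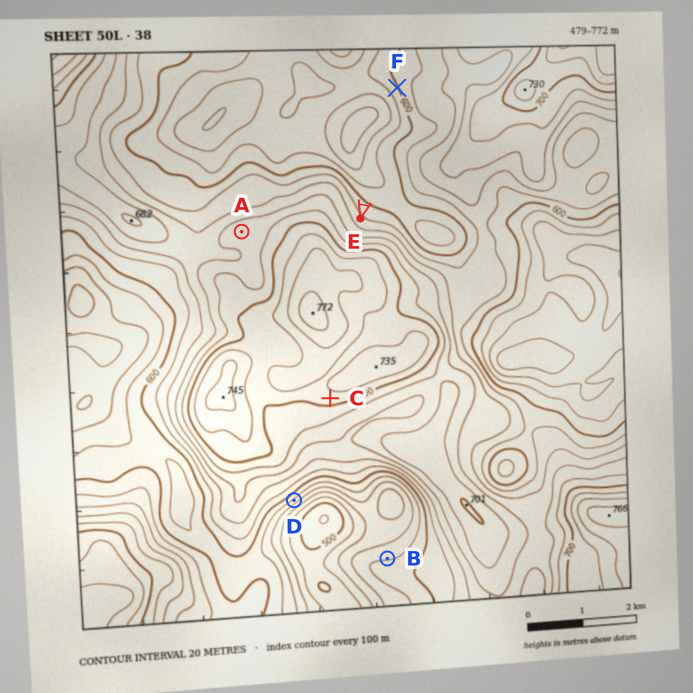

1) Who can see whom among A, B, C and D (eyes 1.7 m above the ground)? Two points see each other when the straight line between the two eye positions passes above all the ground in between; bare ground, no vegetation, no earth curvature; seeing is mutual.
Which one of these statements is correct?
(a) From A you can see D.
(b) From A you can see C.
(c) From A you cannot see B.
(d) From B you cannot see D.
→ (c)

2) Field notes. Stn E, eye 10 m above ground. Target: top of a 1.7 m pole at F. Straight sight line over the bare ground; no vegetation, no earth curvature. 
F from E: seen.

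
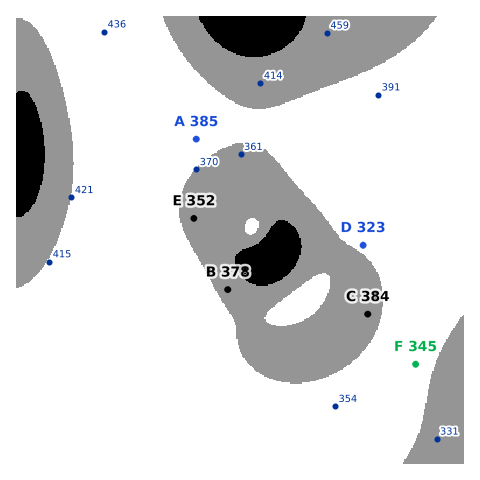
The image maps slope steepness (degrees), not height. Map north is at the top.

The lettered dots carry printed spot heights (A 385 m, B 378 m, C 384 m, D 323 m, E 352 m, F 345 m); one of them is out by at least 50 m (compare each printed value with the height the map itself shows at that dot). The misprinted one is D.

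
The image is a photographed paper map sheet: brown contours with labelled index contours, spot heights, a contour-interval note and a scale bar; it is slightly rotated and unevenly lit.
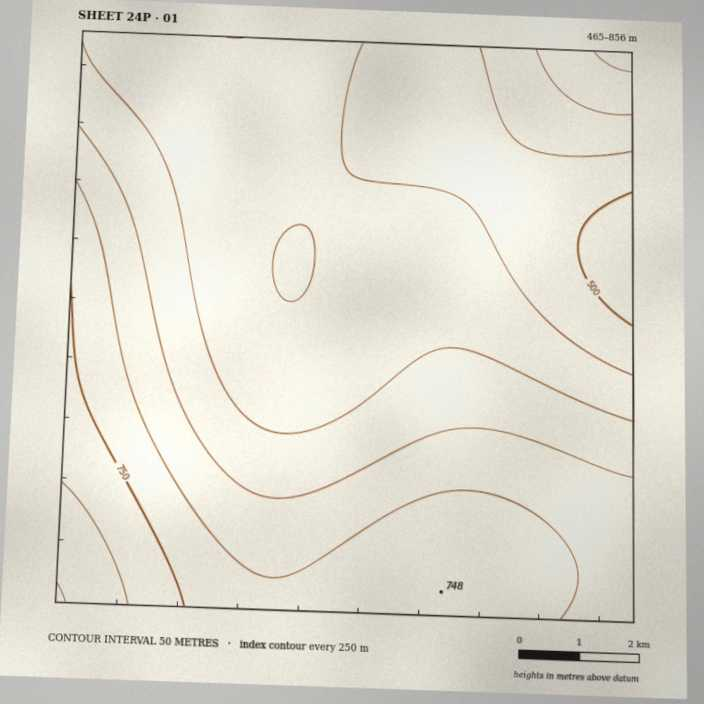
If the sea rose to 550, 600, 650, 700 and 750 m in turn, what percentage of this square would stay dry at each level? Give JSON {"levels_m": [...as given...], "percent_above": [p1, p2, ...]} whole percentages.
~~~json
{"levels_m": [550, 600, 650, 700, 750], "percent_above": [84, 49, 34, 19, 5]}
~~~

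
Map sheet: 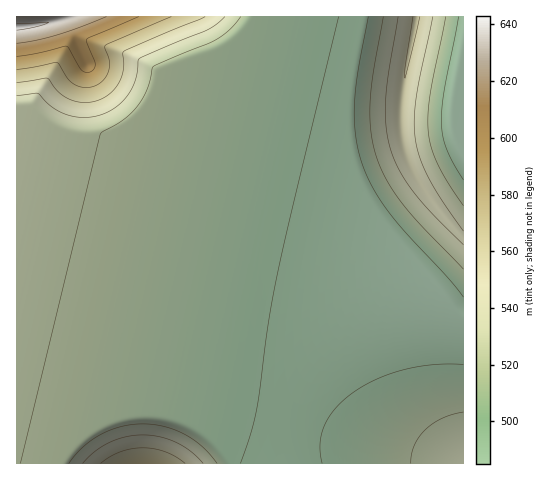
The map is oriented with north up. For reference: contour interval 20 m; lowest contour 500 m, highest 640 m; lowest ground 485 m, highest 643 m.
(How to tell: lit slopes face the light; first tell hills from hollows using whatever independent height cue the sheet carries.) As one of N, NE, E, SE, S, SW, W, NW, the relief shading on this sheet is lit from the SE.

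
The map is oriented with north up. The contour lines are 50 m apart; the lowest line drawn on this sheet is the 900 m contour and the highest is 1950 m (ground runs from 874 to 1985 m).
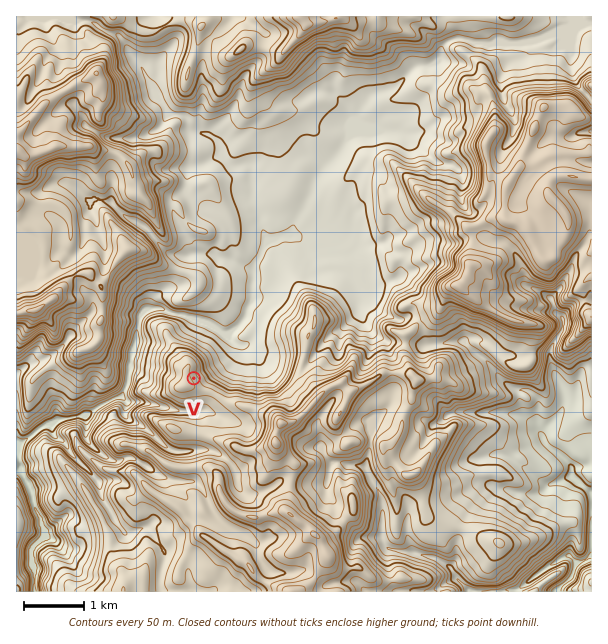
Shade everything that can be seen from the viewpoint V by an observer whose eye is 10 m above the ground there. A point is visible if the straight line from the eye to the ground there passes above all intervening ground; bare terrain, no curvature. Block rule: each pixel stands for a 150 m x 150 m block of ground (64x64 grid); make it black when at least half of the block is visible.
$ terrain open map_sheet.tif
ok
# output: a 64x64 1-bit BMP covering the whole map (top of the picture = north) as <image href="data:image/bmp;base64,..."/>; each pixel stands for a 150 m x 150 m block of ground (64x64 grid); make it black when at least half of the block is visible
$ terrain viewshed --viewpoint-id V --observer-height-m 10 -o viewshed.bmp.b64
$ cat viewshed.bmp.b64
<image width="64" height="64" href="data:image/bmp;base64,Qk0+AgAAAAAAAD4AAAAoAAAAQAAAAEAAAAABAAEAAAAAAAACAAATCwAAEwsAAAIAAAAAAAAA////AAAAAAAAAAAAAAAAAAAAAAAAAAAAAAAAAAAAAAAAAAAAAAAAAAAAAAAAAAAAAAAAAAAAAAAAAAAAAAAAAAAAAAAAAAAAAAAAYAAAAAAAAADGAAAAAAAAAAAAAAAAAAACAAAAAAAAAAIAAAAAAAAAAgAAAAAAAAAAAAAAAAAAAAAAAAAAAAAAAfgAAAAAAAAD+AAAAAAAAAP4AAAAAAAAAbkAAAAAAAAB/YAAAAAAAAP/wAAAAAAAB//AAAAAAAAZ//AAAAAAABj/iAAAAAAAAP8AAAAAAAAB/wQAAAAAAAH/AAAAAAAAAf+AIAHAAAAB/4AAD8EAAAH/gAY+AAAAAf+ABngAAAAB/4AH4AAAAAH/AAfAAAAAAf8AA4AAAAAB/4ABwAAAAAH/8ADAAAAAAf/8AMAAAAAB//8AwAAAAAH//8HgAAAAAf///88AAAAD////jAAAAAN///8EAAAAAn///BwAAAAC///4HgAAAAH///AOAAAAAf//4AoAAAAB///ACQAAAAH//4AQAAAAAf/8ADAAAAAD//wAGAAAAAP//wAYQAAAB///4DgAAAAH///weAAAAA/4///4AABAP/+f//gAAEA/////wAAAAB////jAAAAAH+//+IAAAAAP///+4AAAAAxz/7+AAAAADAH+e4AAAAAMAfzj4AAAAAQfGAD+AA=="/>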